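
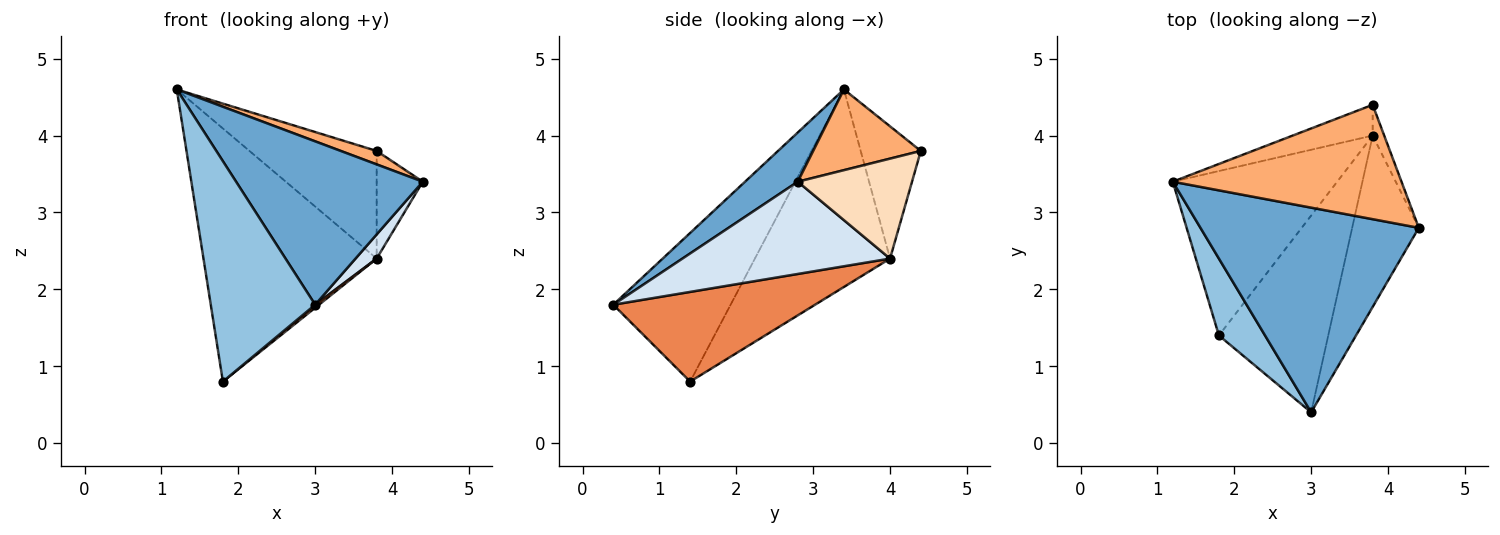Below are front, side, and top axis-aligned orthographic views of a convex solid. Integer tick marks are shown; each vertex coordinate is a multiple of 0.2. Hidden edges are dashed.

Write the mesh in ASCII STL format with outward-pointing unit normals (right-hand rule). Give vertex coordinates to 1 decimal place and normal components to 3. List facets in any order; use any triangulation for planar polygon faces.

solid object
 facet normal 0.173 -0.614 0.770
  outer loop
   vertex 3.0 0.4 1.8
   vertex 4.4 2.8 3.4
   vertex 1.2 3.4 4.6
  endloop
 endfacet
 facet normal -0.728 -0.648 0.226
  outer loop
   vertex 1.8 1.4 0.8
   vertex 3.0 0.4 1.8
   vertex 1.2 3.4 4.6
  endloop
 endfacet
 facet normal -0.548 0.702 -0.456
  outer loop
   vertex 3.8 4.0 2.4
   vertex 1.8 1.4 0.8
   vertex 1.2 3.4 4.6
  endloop
 endfacet
 facet normal 0.808 -0.082 -0.584
  outer loop
   vertex 3.8 4.0 2.4
   vertex 4.4 2.8 3.4
   vertex 3.0 0.4 1.8
  endloop
 endfacet
 facet normal 0.634 -0.012 -0.773
  outer loop
   vertex 3.8 4.0 2.4
   vertex 3.0 0.4 1.8
   vertex 1.8 1.4 0.8
  endloop
 endfacet
 facet normal 0.331 -0.110 0.937
  outer loop
   vertex 3.8 4.4 3.8
   vertex 1.2 3.4 4.6
   vertex 4.4 2.8 3.4
  endloop
 endfacet
 facet normal -0.414 0.875 -0.250
  outer loop
   vertex 3.8 4.4 3.8
   vertex 3.8 4.0 2.4
   vertex 1.2 3.4 4.6
  endloop
 endfacet
 facet normal 0.922 0.372 -0.106
  outer loop
   vertex 3.8 4.4 3.8
   vertex 4.4 2.8 3.4
   vertex 3.8 4.0 2.4
  endloop
 endfacet
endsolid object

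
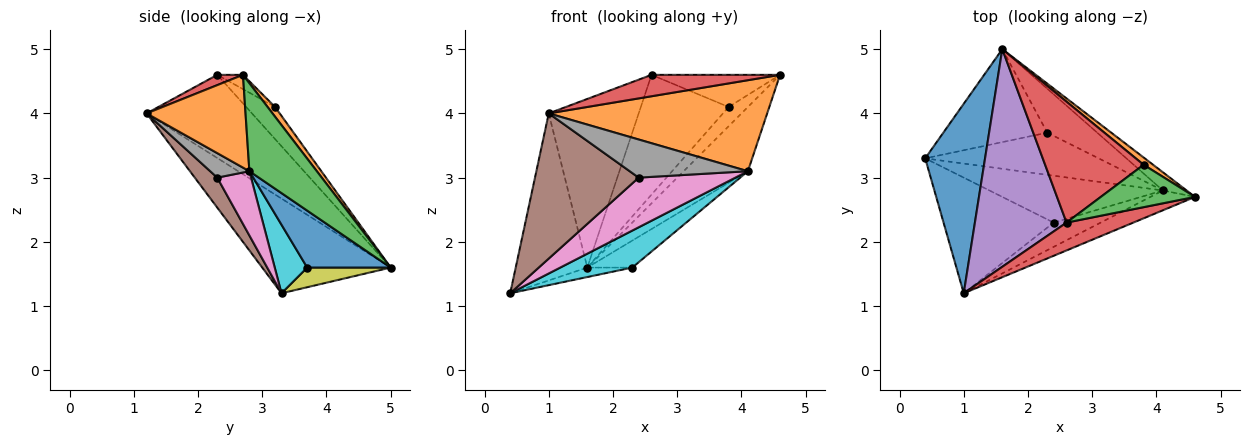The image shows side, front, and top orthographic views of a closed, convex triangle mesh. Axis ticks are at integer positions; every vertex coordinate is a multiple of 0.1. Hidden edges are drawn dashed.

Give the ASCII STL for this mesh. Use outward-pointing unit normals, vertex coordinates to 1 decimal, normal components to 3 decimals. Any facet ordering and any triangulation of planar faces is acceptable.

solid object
 facet normal -0.765 0.426 0.483
  outer loop
   vertex 1.6 5.0 1.6
   vertex 0.4 3.3 1.2
   vertex 1.0 1.2 4.0
  endloop
 endfacet
 facet normal 0.405 -0.894 -0.194
  outer loop
   vertex 4.1 2.8 3.1
   vertex 4.6 2.7 4.6
   vertex 1.0 1.2 4.0
  endloop
 endfacet
 facet normal 0.711 0.677 -0.192
  outer loop
   vertex 4.1 2.8 3.1
   vertex 1.6 5.0 1.6
   vertex 4.6 2.7 4.6
  endloop
 endfacet
 facet normal 0.121 -0.605 0.787
  outer loop
   vertex 2.6 2.3 4.6
   vertex 1.0 1.2 4.0
   vertex 4.6 2.7 4.6
  endloop
 endfacet
 facet normal -0.583 0.498 0.642
  outer loop
   vertex 2.6 2.3 4.6
   vertex 1.6 5.0 1.6
   vertex 1.0 1.2 4.0
  endloop
 endfacet
 facet normal 0.167 -0.771 -0.614
  outer loop
   vertex 2.4 2.3 3.0
   vertex 1.0 1.2 4.0
   vertex 0.4 3.3 1.2
  endloop
 endfacet
 facet normal 0.246 -0.705 -0.665
  outer loop
   vertex 2.4 2.3 3.0
   vertex 0.4 3.3 1.2
   vertex 4.1 2.8 3.1
  endloop
 endfacet
 facet normal 0.269 -0.813 -0.517
  outer loop
   vertex 2.4 2.3 3.0
   vertex 4.1 2.8 3.1
   vertex 1.0 1.2 4.0
  endloop
 endfacet
 facet normal 0.185 0.100 -0.978
  outer loop
   vertex 2.3 3.7 1.6
   vertex 0.4 3.3 1.2
   vertex 1.6 5.0 1.6
  endloop
 endfacet
 facet normal 0.285 -0.632 -0.721
  outer loop
   vertex 2.3 3.7 1.6
   vertex 4.1 2.8 3.1
   vertex 0.4 3.3 1.2
  endloop
 endfacet
 facet normal 0.697 0.375 -0.611
  outer loop
   vertex 2.3 3.7 1.6
   vertex 1.6 5.0 1.6
   vertex 4.1 2.8 3.1
  endloop
 endfacet
 facet normal 0.342 0.879 0.332
  outer loop
   vertex 3.8 3.2 4.1
   vertex 4.6 2.7 4.6
   vertex 1.6 5.0 1.6
  endloop
 endfacet
 facet normal -0.120 0.600 0.791
  outer loop
   vertex 3.8 3.2 4.1
   vertex 2.6 2.3 4.6
   vertex 4.6 2.7 4.6
  endloop
 endfacet
 facet normal -0.226 0.686 0.692
  outer loop
   vertex 3.8 3.2 4.1
   vertex 1.6 5.0 1.6
   vertex 2.6 2.3 4.6
  endloop
 endfacet
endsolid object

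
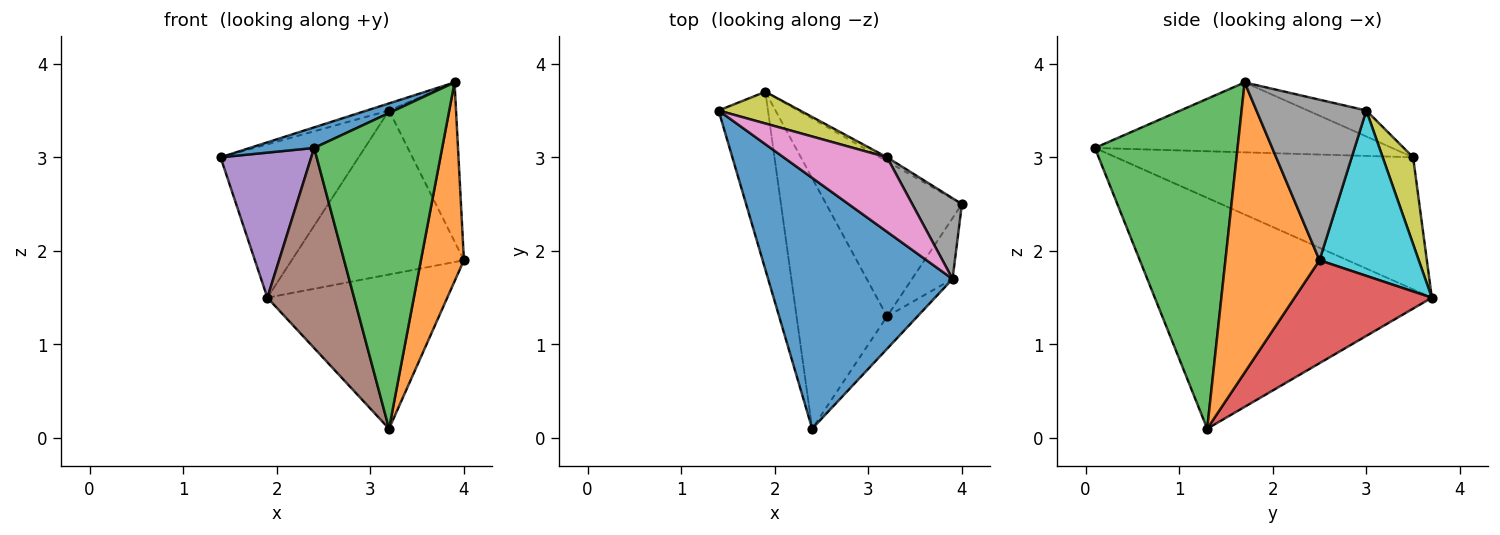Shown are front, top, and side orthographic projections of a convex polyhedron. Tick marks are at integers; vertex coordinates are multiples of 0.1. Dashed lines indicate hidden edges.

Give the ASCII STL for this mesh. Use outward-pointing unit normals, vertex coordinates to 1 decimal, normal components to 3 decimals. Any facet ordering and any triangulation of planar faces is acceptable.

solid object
 facet normal -0.353 -0.077 0.932
  outer loop
   vertex 3.9 1.7 3.8
   vertex 1.4 3.5 3.0
   vertex 2.4 0.1 3.1
  endloop
 endfacet
 facet normal 0.902 -0.412 -0.126
  outer loop
   vertex 3.9 1.7 3.8
   vertex 3.2 1.3 0.1
   vertex 4.0 2.5 1.9
  endloop
 endfacet
 facet normal 0.743 -0.666 -0.068
  outer loop
   vertex 3.9 1.7 3.8
   vertex 2.4 0.1 3.1
   vertex 3.2 1.3 0.1
  endloop
 endfacet
 facet normal 0.474 0.621 -0.625
  outer loop
   vertex 1.9 3.7 1.5
   vertex 4.0 2.5 1.9
   vertex 3.2 1.3 0.1
  endloop
 endfacet
 facet normal -0.901 -0.275 -0.337
  outer loop
   vertex 1.9 3.7 1.5
   vertex 2.4 0.1 3.1
   vertex 1.4 3.5 3.0
  endloop
 endfacet
 facet normal -0.894 -0.280 -0.350
  outer loop
   vertex 1.9 3.7 1.5
   vertex 3.2 1.3 0.1
   vertex 2.4 0.1 3.1
  endloop
 endfacet
 facet normal -0.243 0.092 0.966
  outer loop
   vertex 3.2 3.0 3.5
   vertex 1.4 3.5 3.0
   vertex 3.9 1.7 3.8
  endloop
 endfacet
 facet normal 0.825 0.503 0.255
  outer loop
   vertex 3.2 3.0 3.5
   vertex 3.9 1.7 3.8
   vertex 4.0 2.5 1.9
  endloop
 endfacet
 facet normal 0.211 0.957 0.198
  outer loop
   vertex 3.2 3.0 3.5
   vertex 1.9 3.7 1.5
   vertex 1.4 3.5 3.0
  endloop
 endfacet
 facet normal 0.499 0.866 -0.021
  outer loop
   vertex 3.2 3.0 3.5
   vertex 4.0 2.5 1.9
   vertex 1.9 3.7 1.5
  endloop
 endfacet
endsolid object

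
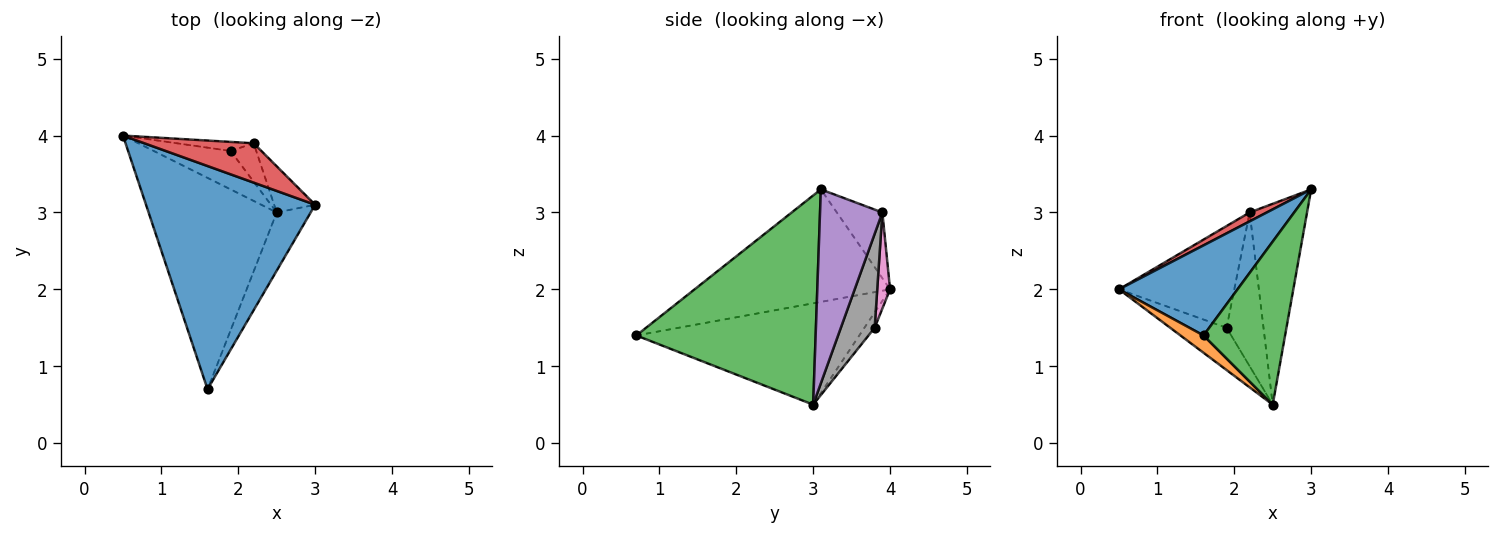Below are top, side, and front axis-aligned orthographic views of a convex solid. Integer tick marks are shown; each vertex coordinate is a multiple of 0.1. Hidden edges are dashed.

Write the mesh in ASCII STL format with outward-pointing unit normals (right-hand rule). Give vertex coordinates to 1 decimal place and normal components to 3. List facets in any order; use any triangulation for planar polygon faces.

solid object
 facet normal -0.525 -0.319 0.789
  outer loop
   vertex 1.6 0.7 1.4
   vertex 3.0 3.1 3.3
   vertex 0.5 4.0 2.0
  endloop
 endfacet
 facet normal -0.619 -0.064 -0.783
  outer loop
   vertex 2.5 3.0 0.5
   vertex 1.6 0.7 1.4
   vertex 0.5 4.0 2.0
  endloop
 endfacet
 facet normal 0.900 -0.410 -0.146
  outer loop
   vertex 2.5 3.0 0.5
   vertex 3.0 3.1 3.3
   vertex 1.6 0.7 1.4
  endloop
 endfacet
 facet normal -0.506 -0.191 0.841
  outer loop
   vertex 2.2 3.9 3.0
   vertex 0.5 4.0 2.0
   vertex 3.0 3.1 3.3
  endloop
 endfacet
 facet normal 0.727 0.669 -0.154
  outer loop
   vertex 2.2 3.9 3.0
   vertex 3.0 3.1 3.3
   vertex 2.5 3.0 0.5
  endloop
 endfacet
 facet normal -0.133 0.733 -0.667
  outer loop
   vertex 1.9 3.8 1.5
   vertex 2.5 3.0 0.5
   vertex 0.5 4.0 2.0
  endloop
 endfacet
 facet normal 0.110 0.990 -0.088
  outer loop
   vertex 1.9 3.8 1.5
   vertex 0.5 4.0 2.0
   vertex 2.2 3.9 3.0
  endloop
 endfacet
 facet normal 0.665 0.725 -0.181
  outer loop
   vertex 1.9 3.8 1.5
   vertex 2.2 3.9 3.0
   vertex 2.5 3.0 0.5
  endloop
 endfacet
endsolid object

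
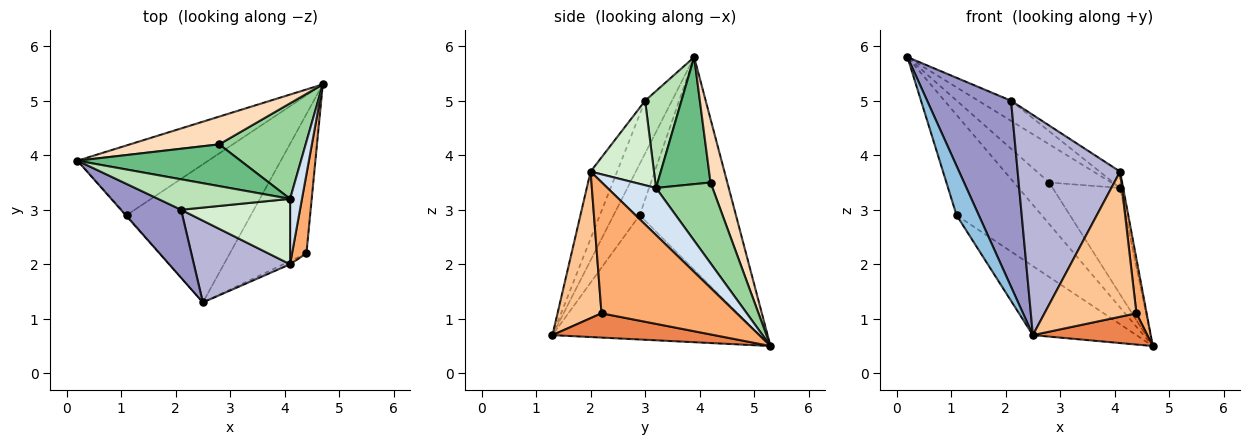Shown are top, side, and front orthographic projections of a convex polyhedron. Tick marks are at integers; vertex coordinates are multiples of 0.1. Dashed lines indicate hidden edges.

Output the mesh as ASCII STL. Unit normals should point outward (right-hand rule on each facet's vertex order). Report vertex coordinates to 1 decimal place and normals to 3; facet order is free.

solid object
 facet normal -0.680 0.602 -0.419
  outer loop
   vertex 1.1 2.9 2.9
   vertex 0.2 3.9 5.8
   vertex 4.7 5.3 0.5
  endloop
 endfacet
 facet normal -0.761 -0.649 -0.012
  outer loop
   vertex 1.1 2.9 2.9
   vertex 2.5 1.3 0.7
   vertex 0.2 3.9 5.8
  endloop
 endfacet
 facet normal -0.667 0.333 -0.667
  outer loop
   vertex 1.1 2.9 2.9
   vertex 4.7 5.3 0.5
   vertex 2.5 1.3 0.7
  endloop
 endfacet
 facet normal 0.968 0.061 0.244
  outer loop
   vertex 4.1 3.2 3.4
   vertex 4.1 2.0 3.7
   vertex 4.7 5.3 0.5
  endloop
 endfacet
 facet normal 0.295 -0.209 -0.932
  outer loop
   vertex 4.4 2.2 1.1
   vertex 2.5 1.3 0.7
   vertex 4.7 5.3 0.5
  endloop
 endfacet
 facet normal 0.991 -0.075 0.109
  outer loop
   vertex 4.4 2.2 1.1
   vertex 4.7 5.3 0.5
   vertex 4.1 2.0 3.7
  endloop
 endfacet
 facet normal 0.431 -0.902 -0.020
  outer loop
   vertex 4.4 2.2 1.1
   vertex 4.1 2.0 3.7
   vertex 2.5 1.3 0.7
  endloop
 endfacet
 facet normal 0.368 0.773 0.516
  outer loop
   vertex 2.8 4.2 3.5
   vertex 4.7 5.3 0.5
   vertex 0.2 3.9 5.8
  endloop
 endfacet
 facet normal 0.499 0.584 0.640
  outer loop
   vertex 2.8 4.2 3.5
   vertex 0.2 3.9 5.8
   vertex 4.1 3.2 3.4
  endloop
 endfacet
 facet normal 0.529 0.631 0.567
  outer loop
   vertex 2.8 4.2 3.5
   vertex 4.1 3.2 3.4
   vertex 4.7 5.3 0.5
  endloop
 endfacet
 facet normal 0.522 0.470 0.712
  outer loop
   vertex 2.1 3.0 5.0
   vertex 4.1 3.2 3.4
   vertex 0.2 3.9 5.8
  endloop
 endfacet
 facet normal 0.601 0.194 0.775
  outer loop
   vertex 2.1 3.0 5.0
   vertex 4.1 2.0 3.7
   vertex 4.1 3.2 3.4
  endloop
 endfacet
 facet normal -0.288 -0.900 0.329
  outer loop
   vertex 2.1 3.0 5.0
   vertex 0.2 3.9 5.8
   vertex 2.5 1.3 0.7
  endloop
 endfacet
 facet normal -0.236 -0.911 0.338
  outer loop
   vertex 2.1 3.0 5.0
   vertex 2.5 1.3 0.7
   vertex 4.1 2.0 3.7
  endloop
 endfacet
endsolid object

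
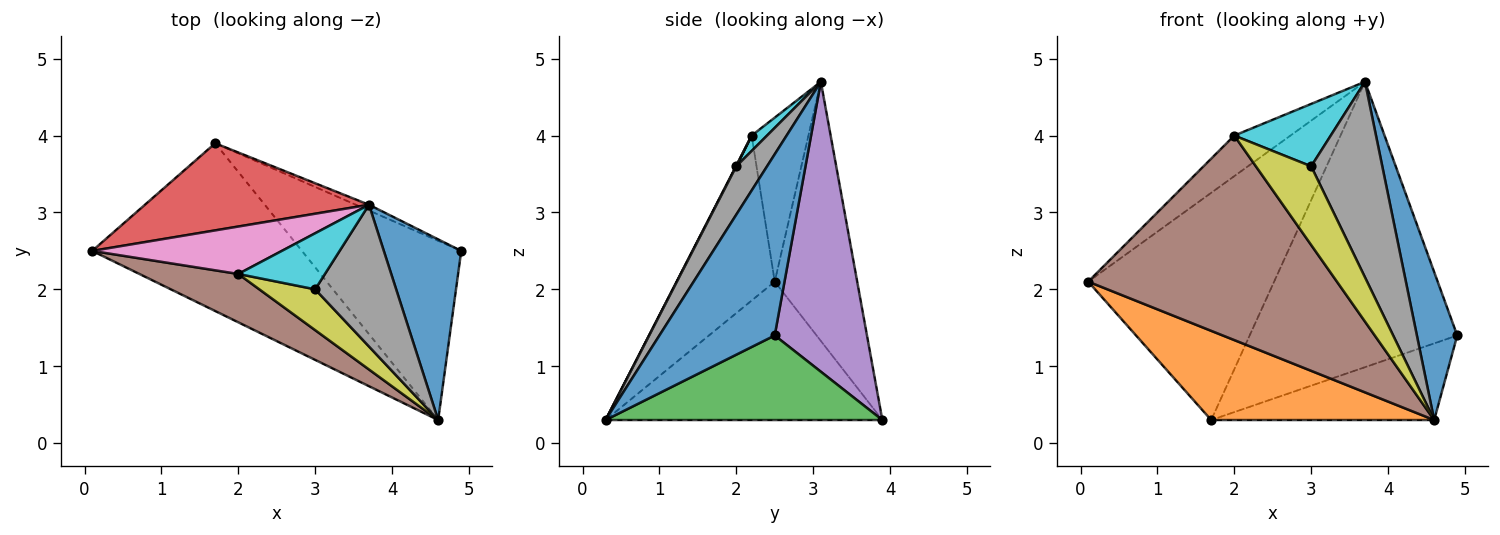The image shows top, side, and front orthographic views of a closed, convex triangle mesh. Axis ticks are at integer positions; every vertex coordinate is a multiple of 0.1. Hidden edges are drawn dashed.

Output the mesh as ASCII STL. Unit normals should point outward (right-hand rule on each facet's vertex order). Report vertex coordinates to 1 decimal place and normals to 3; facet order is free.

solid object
 facet normal 0.875 -0.306 0.374
  outer loop
   vertex 3.7 3.1 4.7
   vertex 4.6 0.3 0.3
   vertex 4.9 2.5 1.4
  endloop
 endfacet
 facet normal -0.503 -0.406 -0.763
  outer loop
   vertex 1.7 3.9 0.3
   vertex 4.6 0.3 0.3
   vertex 0.1 2.5 2.1
  endloop
 endfacet
 facet normal 0.439 0.353 -0.826
  outer loop
   vertex 1.7 3.9 0.3
   vertex 4.9 2.5 1.4
   vertex 4.6 0.3 0.3
  endloop
 endfacet
 facet normal -0.383 0.863 0.331
  outer loop
   vertex 1.7 3.9 0.3
   vertex 0.1 2.5 2.1
   vertex 3.7 3.1 4.7
  endloop
 endfacet
 facet normal 0.406 0.914 -0.018
  outer loop
   vertex 1.7 3.9 0.3
   vertex 3.7 3.1 4.7
   vertex 4.9 2.5 1.4
  endloop
 endfacet
 facet normal -0.358 -0.909 0.215
  outer loop
   vertex 2.0 2.2 4.0
   vertex 0.1 2.5 2.1
   vertex 4.6 0.3 0.3
  endloop
 endfacet
 facet normal -0.549 0.543 0.635
  outer loop
   vertex 2.0 2.2 4.0
   vertex 3.7 3.1 4.7
   vertex 0.1 2.5 2.1
  endloop
 endfacet
 facet normal 0.330 -0.764 0.554
  outer loop
   vertex 3.0 2.0 3.6
   vertex 4.6 0.3 0.3
   vertex 3.7 3.1 4.7
  endloop
 endfacet
 facet normal 0.007 -0.888 0.461
  outer loop
   vertex 3.0 2.0 3.6
   vertex 2.0 2.2 4.0
   vertex 4.6 0.3 0.3
  endloop
 endfacet
 facet normal 0.118 -0.739 0.664
  outer loop
   vertex 3.0 2.0 3.6
   vertex 3.7 3.1 4.7
   vertex 2.0 2.2 4.0
  endloop
 endfacet
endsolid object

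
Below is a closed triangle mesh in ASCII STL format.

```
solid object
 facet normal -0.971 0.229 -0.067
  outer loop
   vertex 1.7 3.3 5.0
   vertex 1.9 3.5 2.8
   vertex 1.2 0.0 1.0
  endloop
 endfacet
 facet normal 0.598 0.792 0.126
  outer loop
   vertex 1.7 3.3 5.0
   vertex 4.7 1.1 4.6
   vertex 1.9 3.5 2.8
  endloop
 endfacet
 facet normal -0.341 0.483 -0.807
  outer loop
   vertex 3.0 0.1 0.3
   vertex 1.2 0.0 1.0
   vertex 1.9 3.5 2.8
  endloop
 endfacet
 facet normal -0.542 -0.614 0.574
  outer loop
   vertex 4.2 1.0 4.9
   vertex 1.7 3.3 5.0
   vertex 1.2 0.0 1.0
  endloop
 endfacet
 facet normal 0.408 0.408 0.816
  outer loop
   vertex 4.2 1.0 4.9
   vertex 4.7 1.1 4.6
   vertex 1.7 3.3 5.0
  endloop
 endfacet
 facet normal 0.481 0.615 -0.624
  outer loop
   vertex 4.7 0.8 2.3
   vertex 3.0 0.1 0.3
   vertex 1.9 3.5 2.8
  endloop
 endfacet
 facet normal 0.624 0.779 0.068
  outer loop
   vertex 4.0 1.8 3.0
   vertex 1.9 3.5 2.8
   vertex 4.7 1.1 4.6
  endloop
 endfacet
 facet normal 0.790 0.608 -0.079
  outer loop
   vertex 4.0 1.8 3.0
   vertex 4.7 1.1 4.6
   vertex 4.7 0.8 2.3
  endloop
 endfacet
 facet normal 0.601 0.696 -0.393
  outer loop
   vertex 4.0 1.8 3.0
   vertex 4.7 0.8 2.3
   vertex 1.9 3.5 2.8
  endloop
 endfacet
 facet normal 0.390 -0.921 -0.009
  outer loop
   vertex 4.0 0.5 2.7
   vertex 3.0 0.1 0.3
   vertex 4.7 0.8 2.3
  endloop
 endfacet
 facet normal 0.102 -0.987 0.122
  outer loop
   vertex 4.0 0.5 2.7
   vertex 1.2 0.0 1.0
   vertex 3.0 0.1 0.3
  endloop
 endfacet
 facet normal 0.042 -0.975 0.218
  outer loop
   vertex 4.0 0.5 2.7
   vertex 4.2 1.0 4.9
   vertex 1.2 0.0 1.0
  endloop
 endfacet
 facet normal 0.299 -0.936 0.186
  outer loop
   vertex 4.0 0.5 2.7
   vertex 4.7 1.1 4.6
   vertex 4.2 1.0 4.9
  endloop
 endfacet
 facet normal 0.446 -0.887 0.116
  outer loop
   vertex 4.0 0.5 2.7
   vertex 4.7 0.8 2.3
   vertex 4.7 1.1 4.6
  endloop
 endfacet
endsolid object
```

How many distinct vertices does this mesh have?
9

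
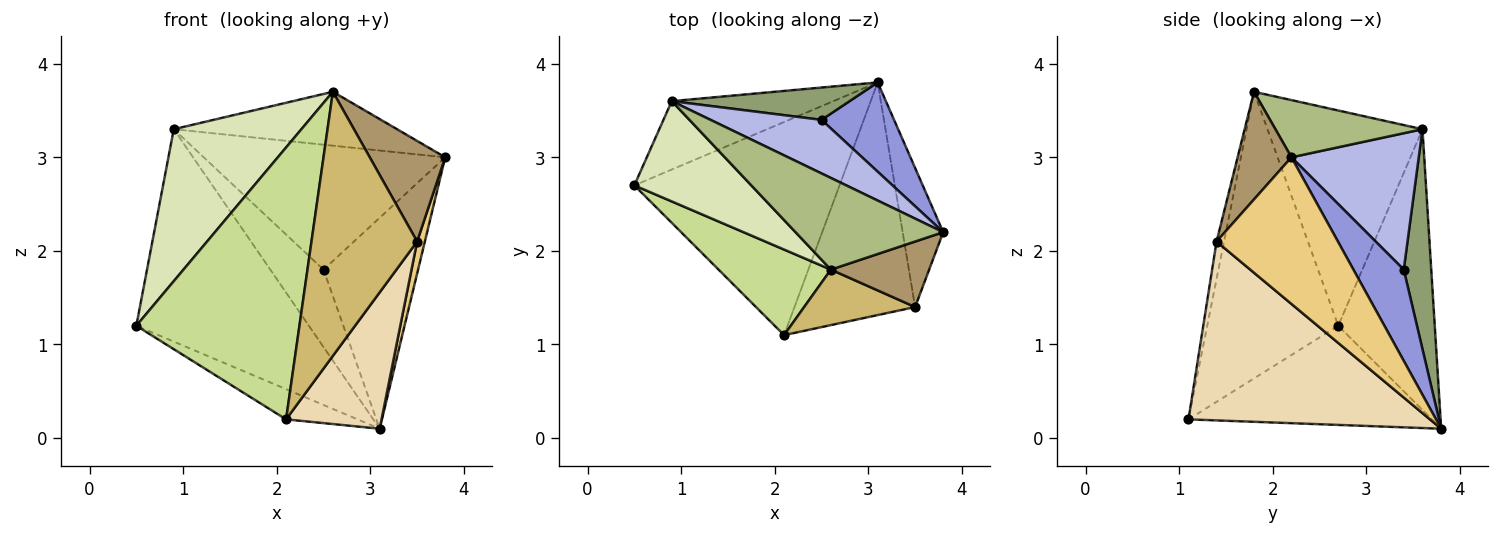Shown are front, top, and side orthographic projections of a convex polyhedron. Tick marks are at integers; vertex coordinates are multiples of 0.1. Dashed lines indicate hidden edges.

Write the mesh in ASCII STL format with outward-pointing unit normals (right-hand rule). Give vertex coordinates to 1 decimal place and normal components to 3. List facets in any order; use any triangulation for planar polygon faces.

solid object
 facet normal -0.431 0.127 -0.893
  outer loop
   vertex 2.1 1.1 0.2
   vertex 0.5 2.7 1.2
   vertex 3.1 3.8 0.1
  endloop
 endfacet
 facet normal -0.470 0.840 -0.271
  outer loop
   vertex 0.9 3.6 3.3
   vertex 3.1 3.8 0.1
   vertex 0.5 2.7 1.2
  endloop
 endfacet
 facet normal 0.440 0.827 0.350
  outer loop
   vertex 2.5 3.4 1.8
   vertex 3.8 2.2 3.0
   vertex 3.1 3.8 0.1
  endloop
 endfacet
 facet normal 0.436 0.827 0.355
  outer loop
   vertex 2.5 3.4 1.8
   vertex 0.9 3.6 3.3
   vertex 3.8 2.2 3.0
  endloop
 endfacet
 facet normal 0.430 0.833 0.348
  outer loop
   vertex 2.5 3.4 1.8
   vertex 3.1 3.8 0.1
   vertex 0.9 3.6 3.3
  endloop
 endfacet
 facet normal 0.317 0.481 0.818
  outer loop
   vertex 2.6 1.8 3.7
   vertex 3.8 2.2 3.0
   vertex 0.9 3.6 3.3
  endloop
 endfacet
 facet normal -0.608 -0.757 0.238
  outer loop
   vertex 2.6 1.8 3.7
   vertex 0.5 2.7 1.2
   vertex 2.1 1.1 0.2
  endloop
 endfacet
 facet normal -0.712 -0.586 0.387
  outer loop
   vertex 2.6 1.8 3.7
   vertex 0.9 3.6 3.3
   vertex 0.5 2.7 1.2
  endloop
 endfacet
 facet normal 0.513 -0.719 0.468
  outer loop
   vertex 3.5 1.4 2.1
   vertex 3.8 2.2 3.0
   vertex 2.6 1.8 3.7
  endloop
 endfacet
 facet normal -0.069 -0.976 0.205
  outer loop
   vertex 3.5 1.4 2.1
   vertex 2.6 1.8 3.7
   vertex 2.1 1.1 0.2
  endloop
 endfacet
 facet normal 0.962 -0.061 -0.266
  outer loop
   vertex 3.5 1.4 2.1
   vertex 3.1 3.8 0.1
   vertex 3.8 2.2 3.0
  endloop
 endfacet
 facet normal 0.788 -0.311 -0.531
  outer loop
   vertex 3.5 1.4 2.1
   vertex 2.1 1.1 0.2
   vertex 3.1 3.8 0.1
  endloop
 endfacet
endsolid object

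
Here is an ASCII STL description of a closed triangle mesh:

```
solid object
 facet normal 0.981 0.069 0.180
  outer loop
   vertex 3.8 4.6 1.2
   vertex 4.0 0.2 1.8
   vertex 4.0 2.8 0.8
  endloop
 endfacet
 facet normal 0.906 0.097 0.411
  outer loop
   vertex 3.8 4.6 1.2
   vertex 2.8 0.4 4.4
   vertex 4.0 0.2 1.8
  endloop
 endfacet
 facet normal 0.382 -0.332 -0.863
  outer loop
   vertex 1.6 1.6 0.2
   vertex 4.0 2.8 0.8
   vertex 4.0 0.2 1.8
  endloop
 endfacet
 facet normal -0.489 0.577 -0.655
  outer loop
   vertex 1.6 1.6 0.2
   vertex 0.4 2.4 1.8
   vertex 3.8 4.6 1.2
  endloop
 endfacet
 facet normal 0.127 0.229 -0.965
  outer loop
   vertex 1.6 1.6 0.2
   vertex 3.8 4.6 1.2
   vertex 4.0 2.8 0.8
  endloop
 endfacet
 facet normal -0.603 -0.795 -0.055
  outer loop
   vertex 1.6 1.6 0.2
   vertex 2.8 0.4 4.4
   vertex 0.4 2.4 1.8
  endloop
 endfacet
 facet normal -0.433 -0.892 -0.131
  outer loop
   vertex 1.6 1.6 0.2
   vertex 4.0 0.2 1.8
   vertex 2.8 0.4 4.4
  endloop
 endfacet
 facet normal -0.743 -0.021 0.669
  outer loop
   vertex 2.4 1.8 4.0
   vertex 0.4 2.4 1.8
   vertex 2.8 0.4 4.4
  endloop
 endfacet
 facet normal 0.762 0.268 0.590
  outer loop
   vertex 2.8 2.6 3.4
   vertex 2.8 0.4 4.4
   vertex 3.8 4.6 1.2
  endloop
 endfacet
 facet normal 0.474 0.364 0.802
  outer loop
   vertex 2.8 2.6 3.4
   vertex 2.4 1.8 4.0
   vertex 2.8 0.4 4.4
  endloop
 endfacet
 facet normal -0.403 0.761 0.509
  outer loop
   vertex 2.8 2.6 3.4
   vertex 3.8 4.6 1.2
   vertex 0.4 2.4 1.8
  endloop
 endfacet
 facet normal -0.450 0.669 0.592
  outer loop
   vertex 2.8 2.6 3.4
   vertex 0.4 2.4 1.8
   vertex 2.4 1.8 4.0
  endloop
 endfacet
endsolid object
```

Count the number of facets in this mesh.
12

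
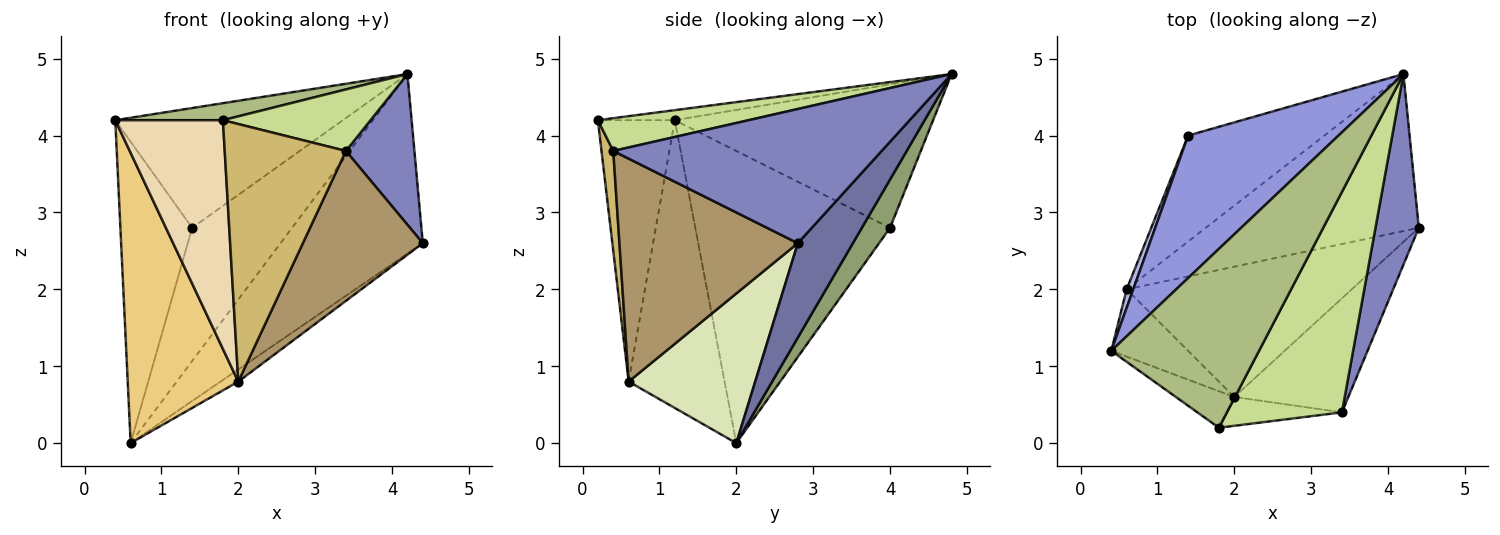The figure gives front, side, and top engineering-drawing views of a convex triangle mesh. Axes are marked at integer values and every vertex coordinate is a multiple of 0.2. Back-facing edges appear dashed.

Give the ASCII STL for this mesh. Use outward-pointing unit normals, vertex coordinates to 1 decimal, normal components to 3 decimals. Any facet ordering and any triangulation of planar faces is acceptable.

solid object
 facet normal 0.280 0.723 -0.632
  outer loop
   vertex 0.6 2.0 0.0
   vertex 4.2 4.8 4.8
   vertex 4.4 2.8 2.6
  endloop
 endfacet
 facet normal 0.925 -0.236 0.299
  outer loop
   vertex 3.4 0.4 3.8
   vertex 4.4 2.8 2.6
   vertex 4.2 4.8 4.8
  endloop
 endfacet
 facet normal -0.590 0.520 0.618
  outer loop
   vertex 1.4 4.0 2.8
   vertex 0.4 1.2 4.2
   vertex 4.2 4.8 4.8
  endloop
 endfacet
 facet normal -0.938 0.346 0.021
  outer loop
   vertex 1.4 4.0 2.8
   vertex 0.6 2.0 0.0
   vertex 0.4 1.2 4.2
  endloop
 endfacet
 facet normal 0.216 0.764 -0.608
  outer loop
   vertex 1.4 4.0 2.8
   vertex 4.2 4.8 4.8
   vertex 0.6 2.0 0.0
  endloop
 endfacet
 facet normal -0.067 -0.094 0.993
  outer loop
   vertex 1.8 0.2 4.2
   vertex 4.2 4.8 4.8
   vertex 0.4 1.2 4.2
  endloop
 endfacet
 facet normal 0.265 -0.259 0.929
  outer loop
   vertex 1.8 0.2 4.2
   vertex 3.4 0.4 3.8
   vertex 4.2 4.8 4.8
  endloop
 endfacet
 facet normal 0.552 0.077 -0.830
  outer loop
   vertex 2.0 0.6 0.8
   vertex 0.6 2.0 0.0
   vertex 4.4 2.8 2.6
  endloop
 endfacet
 facet normal 0.764 -0.514 -0.391
  outer loop
   vertex 2.0 0.6 0.8
   vertex 4.4 2.8 2.6
   vertex 3.4 0.4 3.8
  endloop
 endfacet
 facet normal 0.096 -0.989 -0.111
  outer loop
   vertex 2.0 0.6 0.8
   vertex 3.4 0.4 3.8
   vertex 1.8 0.2 4.2
  endloop
 endfacet
 facet normal -0.645 -0.744 -0.172
  outer loop
   vertex 2.0 0.6 0.8
   vertex 0.4 1.2 4.2
   vertex 0.6 2.0 0.0
  endloop
 endfacet
 facet normal -0.576 -0.807 -0.129
  outer loop
   vertex 2.0 0.6 0.8
   vertex 1.8 0.2 4.2
   vertex 0.4 1.2 4.2
  endloop
 endfacet
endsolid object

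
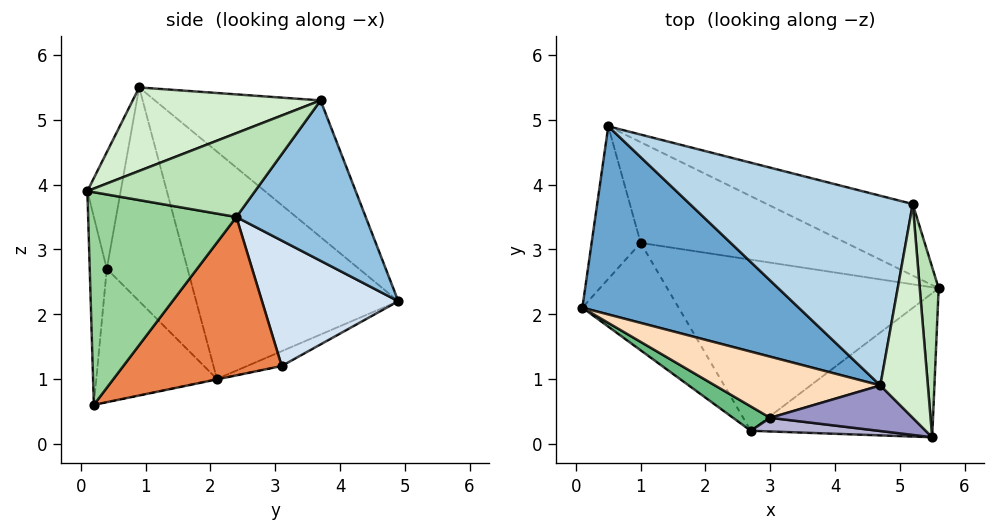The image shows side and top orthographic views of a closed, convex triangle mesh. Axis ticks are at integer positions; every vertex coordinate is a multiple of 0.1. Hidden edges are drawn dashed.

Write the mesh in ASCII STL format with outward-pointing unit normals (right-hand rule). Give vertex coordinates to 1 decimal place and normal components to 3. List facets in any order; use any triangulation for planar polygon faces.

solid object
 facet normal -0.711 -0.189 0.677
  outer loop
   vertex 4.7 0.9 5.5
   vertex 0.5 4.9 2.2
   vertex 0.1 2.1 1.0
  endloop
 endfacet
 facet normal 0.483 0.757 -0.439
  outer loop
   vertex 5.2 3.7 5.3
   vertex 5.6 2.4 3.5
   vertex 0.5 4.9 2.2
  endloop
 endfacet
 facet normal -0.517 0.152 0.842
  outer loop
   vertex 5.2 3.7 5.3
   vertex 0.5 4.9 2.2
   vertex 4.7 0.9 5.5
  endloop
 endfacet
 facet normal 0.443 0.526 -0.726
  outer loop
   vertex 1.0 3.1 1.2
   vertex 0.5 4.9 2.2
   vertex 5.6 2.4 3.5
  endloop
 endfacet
 facet normal 0.455 0.428 -0.780
  outer loop
   vertex 1.0 3.1 1.2
   vertex 5.6 2.4 3.5
   vertex 2.7 0.2 0.6
  endloop
 endfacet
 facet normal -0.263 0.412 -0.872
  outer loop
   vertex 1.0 3.1 1.2
   vertex 0.1 2.1 1.0
   vertex 0.5 4.9 2.2
  endloop
 endfacet
 facet normal -0.005 0.200 -0.980
  outer loop
   vertex 1.0 3.1 1.2
   vertex 2.7 0.2 0.6
   vertex 0.1 2.1 1.0
  endloop
 endfacet
 facet normal -0.637 -0.593 0.492
  outer loop
   vertex 3.0 0.4 2.7
   vertex 4.7 0.9 5.5
   vertex 0.1 2.1 1.0
  endloop
 endfacet
 facet normal -0.567 -0.809 0.158
  outer loop
   vertex 3.0 0.4 2.7
   vertex 0.1 2.1 1.0
   vertex 2.7 0.2 0.6
  endloop
 endfacet
 facet normal 0.752 -0.144 -0.643
  outer loop
   vertex 5.5 0.1 3.9
   vertex 2.7 0.2 0.6
   vertex 5.6 2.4 3.5
  endloop
 endfacet
 facet normal 0.976 -0.004 0.220
  outer loop
   vertex 5.5 0.1 3.9
   vertex 5.6 2.4 3.5
   vertex 5.2 3.7 5.3
  endloop
 endfacet
 facet normal 0.863 -0.119 0.491
  outer loop
   vertex 5.5 0.1 3.9
   vertex 5.2 3.7 5.3
   vertex 4.7 0.9 5.5
  endloop
 endfacet
 facet normal -0.264 -0.909 0.323
  outer loop
   vertex 5.5 0.1 3.9
   vertex 4.7 0.9 5.5
   vertex 3.0 0.4 2.7
  endloop
 endfacet
 facet normal -0.174 -0.978 0.118
  outer loop
   vertex 5.5 0.1 3.9
   vertex 3.0 0.4 2.7
   vertex 2.7 0.2 0.6
  endloop
 endfacet
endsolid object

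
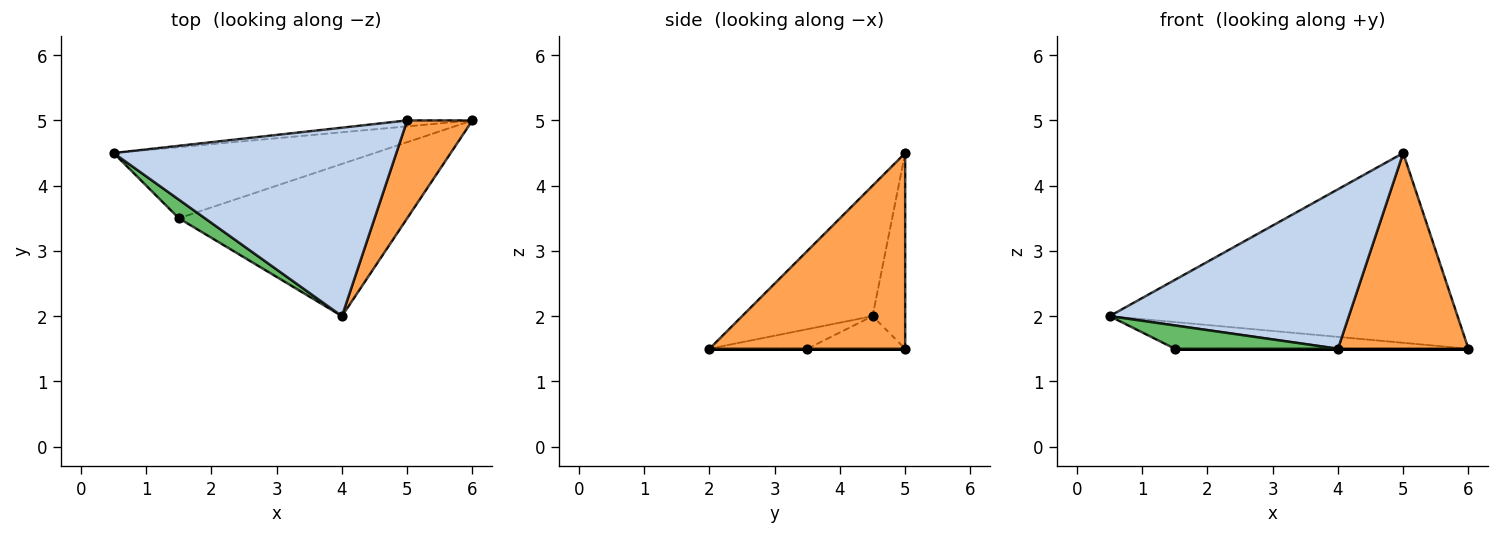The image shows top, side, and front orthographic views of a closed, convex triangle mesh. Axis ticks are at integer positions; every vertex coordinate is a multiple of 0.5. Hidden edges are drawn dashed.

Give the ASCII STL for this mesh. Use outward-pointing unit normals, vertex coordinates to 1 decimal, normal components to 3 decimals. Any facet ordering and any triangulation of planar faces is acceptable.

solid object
 facet normal -0.093 0.995 -0.031
  outer loop
   vertex 5.0 5.0 4.5
   vertex 6.0 5.0 1.5
   vertex 0.5 4.5 2.0
  endloop
 endfacet
 facet normal -0.332 -0.609 0.720
  outer loop
   vertex 5.0 5.0 4.5
   vertex 0.5 4.5 2.0
   vertex 4.0 2.0 1.5
  endloop
 endfacet
 facet normal 0.802 -0.535 0.267
  outer loop
   vertex 5.0 5.0 4.5
   vertex 4.0 2.0 1.5
   vertex 6.0 5.0 1.5
  endloop
 endfacet
 facet normal -0.116 0.349 -0.930
  outer loop
   vertex 1.5 3.5 1.5
   vertex 0.5 4.5 2.0
   vertex 6.0 5.0 1.5
  endloop
 endfacet
 facet normal -0.424 -0.707 0.566
  outer loop
   vertex 1.5 3.5 1.5
   vertex 4.0 2.0 1.5
   vertex 0.5 4.5 2.0
  endloop
 endfacet
 facet normal 0.000 0.000 -1.000
  outer loop
   vertex 1.5 3.5 1.5
   vertex 6.0 5.0 1.5
   vertex 4.0 2.0 1.5
  endloop
 endfacet
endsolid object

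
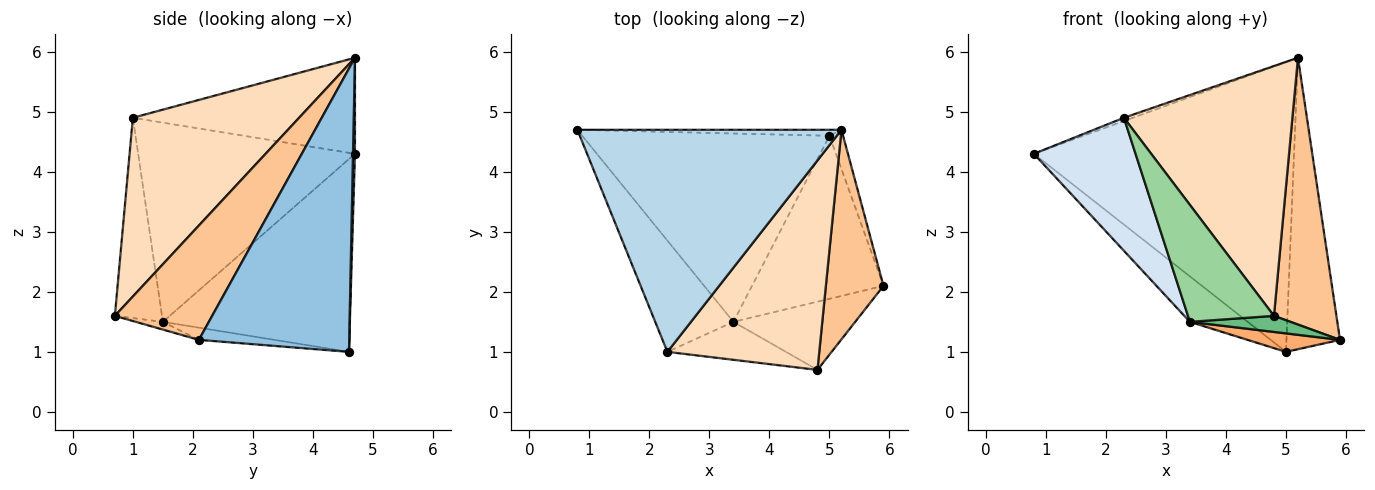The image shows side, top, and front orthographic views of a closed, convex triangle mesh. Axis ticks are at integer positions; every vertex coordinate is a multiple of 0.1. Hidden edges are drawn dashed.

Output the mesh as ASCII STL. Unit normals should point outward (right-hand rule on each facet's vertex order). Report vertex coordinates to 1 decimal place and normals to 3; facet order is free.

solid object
 facet normal 0.008 1.000 -0.021
  outer loop
   vertex 5.0 4.6 1.0
   vertex 0.8 4.7 4.3
   vertex 5.2 4.7 5.9
  endloop
 endfacet
 facet normal 0.941 0.335 -0.045
  outer loop
   vertex 5.0 4.6 1.0
   vertex 5.2 4.7 5.9
   vertex 5.9 2.1 1.2
  endloop
 endfacet
 facet normal -0.342 0.014 0.940
  outer loop
   vertex 2.3 1.0 4.9
   vertex 5.2 4.7 5.9
   vertex 0.8 4.7 4.3
  endloop
 endfacet
 facet normal -0.853 -0.400 -0.335
  outer loop
   vertex 3.4 1.5 1.5
   vertex 2.3 1.0 4.9
   vertex 0.8 4.7 4.3
  endloop
 endfacet
 facet normal -0.604 0.187 -0.775
  outer loop
   vertex 3.4 1.5 1.5
   vertex 0.8 4.7 4.3
   vertex 5.0 4.6 1.0
  endloop
 endfacet
 facet normal -0.092 -0.112 -0.989
  outer loop
   vertex 3.4 1.5 1.5
   vertex 5.0 4.6 1.0
   vertex 5.9 2.1 1.2
  endloop
 endfacet
 facet normal 0.775 -0.497 0.390
  outer loop
   vertex 4.8 0.7 1.6
   vertex 5.9 2.1 1.2
   vertex 5.2 4.7 5.9
  endloop
 endfacet
 facet normal 0.603 -0.611 0.512
  outer loop
   vertex 4.8 0.7 1.6
   vertex 5.2 4.7 5.9
   vertex 2.3 1.0 4.9
  endloop
 endfacet
 facet normal -0.062 -0.229 -0.971
  outer loop
   vertex 4.8 0.7 1.6
   vertex 3.4 1.5 1.5
   vertex 5.9 2.1 1.2
  endloop
 endfacet
 facet normal -0.462 -0.843 -0.274
  outer loop
   vertex 4.8 0.7 1.6
   vertex 2.3 1.0 4.9
   vertex 3.4 1.5 1.5
  endloop
 endfacet
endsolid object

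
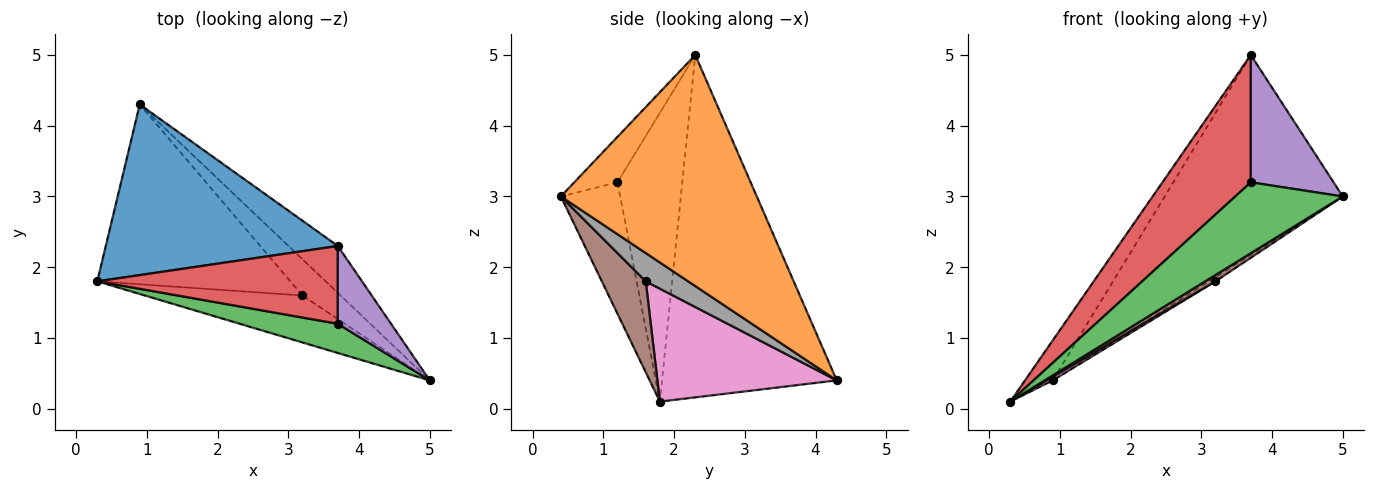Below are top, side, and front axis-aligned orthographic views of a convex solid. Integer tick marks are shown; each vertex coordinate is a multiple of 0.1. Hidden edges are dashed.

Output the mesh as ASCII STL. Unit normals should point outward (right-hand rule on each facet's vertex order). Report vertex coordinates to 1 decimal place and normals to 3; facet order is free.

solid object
 facet normal -0.821 0.130 0.556
  outer loop
   vertex 3.7 2.3 5.0
   vertex 0.9 4.3 0.4
   vertex 0.3 1.8 0.1
  endloop
 endfacet
 facet normal 0.731 0.664 -0.156
  outer loop
   vertex 3.7 2.3 5.0
   vertex 5.0 0.4 3.0
   vertex 0.9 4.3 0.4
  endloop
 endfacet
 facet normal -0.455 -0.824 0.339
  outer loop
   vertex 3.7 1.2 3.2
   vertex 0.3 1.8 0.1
   vertex 5.0 0.4 3.0
  endloop
 endfacet
 facet normal -0.531 -0.723 0.442
  outer loop
   vertex 3.7 1.2 3.2
   vertex 3.7 2.3 5.0
   vertex 0.3 1.8 0.1
  endloop
 endfacet
 facet normal -0.406 -0.780 0.476
  outer loop
   vertex 3.7 1.2 3.2
   vertex 5.0 0.4 3.0
   vertex 3.7 2.3 5.0
  endloop
 endfacet
 facet normal 0.496 -0.116 -0.860
  outer loop
   vertex 3.2 1.6 1.8
   vertex 5.0 0.4 3.0
   vertex 0.3 1.8 0.1
  endloop
 endfacet
 facet normal 0.505 -0.018 -0.863
  outer loop
   vertex 3.2 1.6 1.8
   vertex 0.3 1.8 0.1
   vertex 0.9 4.3 0.4
  endloop
 endfacet
 facet normal 0.594 0.091 -0.799
  outer loop
   vertex 3.2 1.6 1.8
   vertex 0.9 4.3 0.4
   vertex 5.0 0.4 3.0
  endloop
 endfacet
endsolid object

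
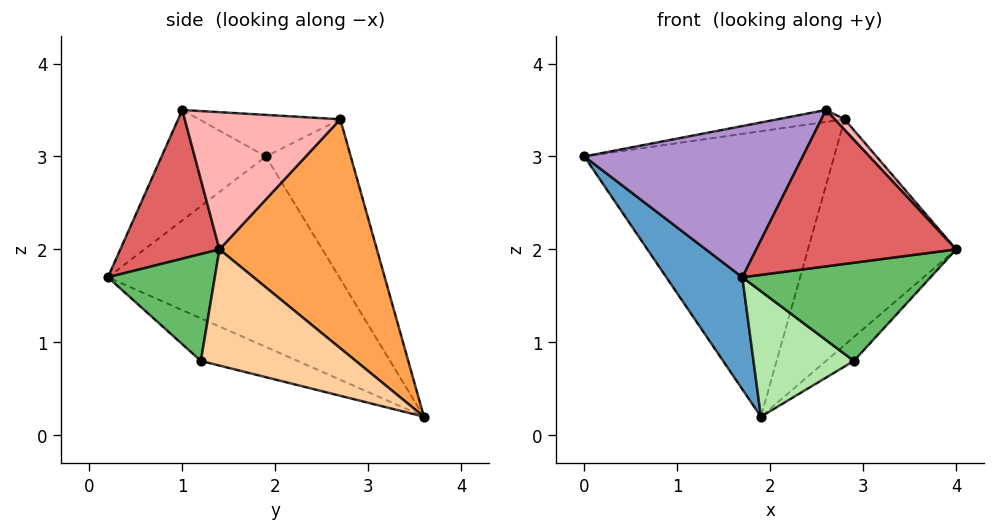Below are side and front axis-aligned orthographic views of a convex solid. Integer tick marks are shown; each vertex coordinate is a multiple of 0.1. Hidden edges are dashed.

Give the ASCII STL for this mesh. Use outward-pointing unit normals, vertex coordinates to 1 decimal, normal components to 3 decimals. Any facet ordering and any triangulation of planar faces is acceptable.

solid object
 facet normal -0.730 -0.240 -0.641
  outer loop
   vertex 1.7 0.2 1.7
   vertex 0.0 1.9 3.0
   vertex 1.9 3.6 0.2
  endloop
 endfacet
 facet normal -0.303 0.892 0.336
  outer loop
   vertex 2.8 2.7 3.4
   vertex 1.9 3.6 0.2
   vertex 0.0 1.9 3.0
  endloop
 endfacet
 facet normal 0.728 0.685 -0.012
  outer loop
   vertex 2.8 2.7 3.4
   vertex 4.0 1.4 2.0
   vertex 1.9 3.6 0.2
  endloop
 endfacet
 facet normal 0.720 0.130 -0.682
  outer loop
   vertex 2.9 1.2 0.8
   vertex 1.9 3.6 0.2
   vertex 4.0 1.4 2.0
  endloop
 endfacet
 facet normal 0.472 -0.831 -0.294
  outer loop
   vertex 2.9 1.2 0.8
   vertex 4.0 1.4 2.0
   vertex 1.7 0.2 1.7
  endloop
 endfacet
 facet normal -0.348 -0.361 -0.865
  outer loop
   vertex 2.9 1.2 0.8
   vertex 1.7 0.2 1.7
   vertex 1.9 3.6 0.2
  endloop
 endfacet
 facet normal 0.438 -0.882 0.173
  outer loop
   vertex 2.6 1.0 3.5
   vertex 1.7 0.2 1.7
   vertex 4.0 1.4 2.0
  endloop
 endfacet
 facet normal 0.736 -0.047 0.675
  outer loop
   vertex 2.6 1.0 3.5
   vertex 4.0 1.4 2.0
   vertex 2.8 2.7 3.4
  endloop
 endfacet
 facet normal -0.367 -0.768 0.525
  outer loop
   vertex 2.6 1.0 3.5
   vertex 0.0 1.9 3.0
   vertex 1.7 0.2 1.7
  endloop
 endfacet
 facet normal -0.163 0.077 0.984
  outer loop
   vertex 2.6 1.0 3.5
   vertex 2.8 2.7 3.4
   vertex 0.0 1.9 3.0
  endloop
 endfacet
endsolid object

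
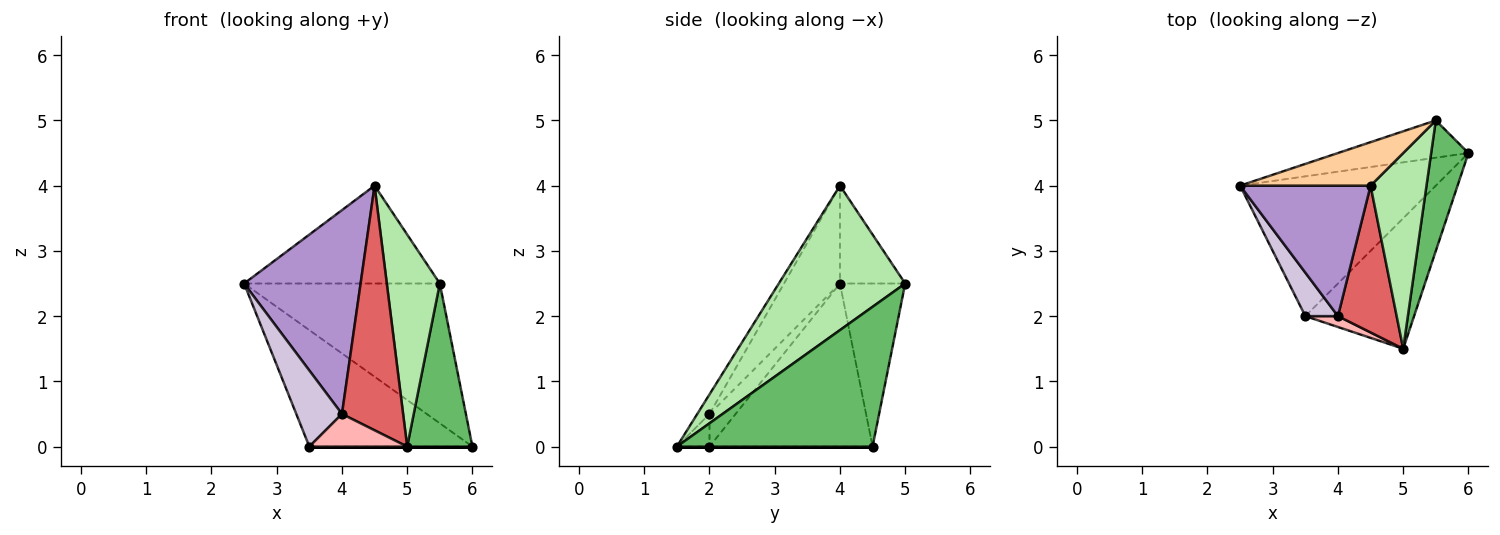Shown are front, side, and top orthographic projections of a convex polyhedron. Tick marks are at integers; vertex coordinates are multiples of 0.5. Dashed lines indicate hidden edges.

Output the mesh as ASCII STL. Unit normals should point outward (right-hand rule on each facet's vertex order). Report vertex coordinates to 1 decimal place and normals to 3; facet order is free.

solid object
 facet normal -0.539 0.539 -0.647
  outer loop
   vertex 3.5 2.0 0.0
   vertex 2.5 4.0 2.5
   vertex 6.0 4.5 0.0
  endloop
 endfacet
 facet normal 0.000 0.000 -1.000
  outer loop
   vertex 3.5 2.0 0.0
   vertex 6.0 4.5 0.0
   vertex 5.0 1.5 0.0
  endloop
 endfacet
 facet normal -0.307 0.920 -0.245
  outer loop
   vertex 5.5 5.0 2.5
   vertex 6.0 4.5 0.0
   vertex 2.5 4.0 2.5
  endloop
 endfacet
 facet normal -0.291 0.874 0.389
  outer loop
   vertex 5.5 5.0 2.5
   vertex 2.5 4.0 2.5
   vertex 4.5 4.0 4.0
  endloop
 endfacet
 facet normal 0.920 -0.307 0.245
  outer loop
   vertex 5.5 5.0 2.5
   vertex 5.0 1.5 0.0
   vertex 6.0 4.5 0.0
  endloop
 endfacet
 facet normal 0.869 -0.364 0.336
  outer loop
   vertex 5.5 5.0 2.5
   vertex 4.5 4.0 4.0
   vertex 5.0 1.5 0.0
  endloop
 endfacet
 facet normal -0.169 -0.845 0.507
  outer loop
   vertex 4.0 2.0 0.5
   vertex 5.0 1.5 0.0
   vertex 4.5 4.0 4.0
  endloop
 endfacet
 facet normal -0.302 -0.905 0.302
  outer loop
   vertex 4.0 2.0 0.5
   vertex 3.5 2.0 0.0
   vertex 5.0 1.5 0.0
  endloop
 endfacet
 facet normal -0.375 -0.781 0.500
  outer loop
   vertex 4.0 2.0 0.5
   vertex 4.5 4.0 4.0
   vertex 2.5 4.0 2.5
  endloop
 endfacet
 facet normal -0.444 -0.778 0.444
  outer loop
   vertex 4.0 2.0 0.5
   vertex 2.5 4.0 2.5
   vertex 3.5 2.0 0.0
  endloop
 endfacet
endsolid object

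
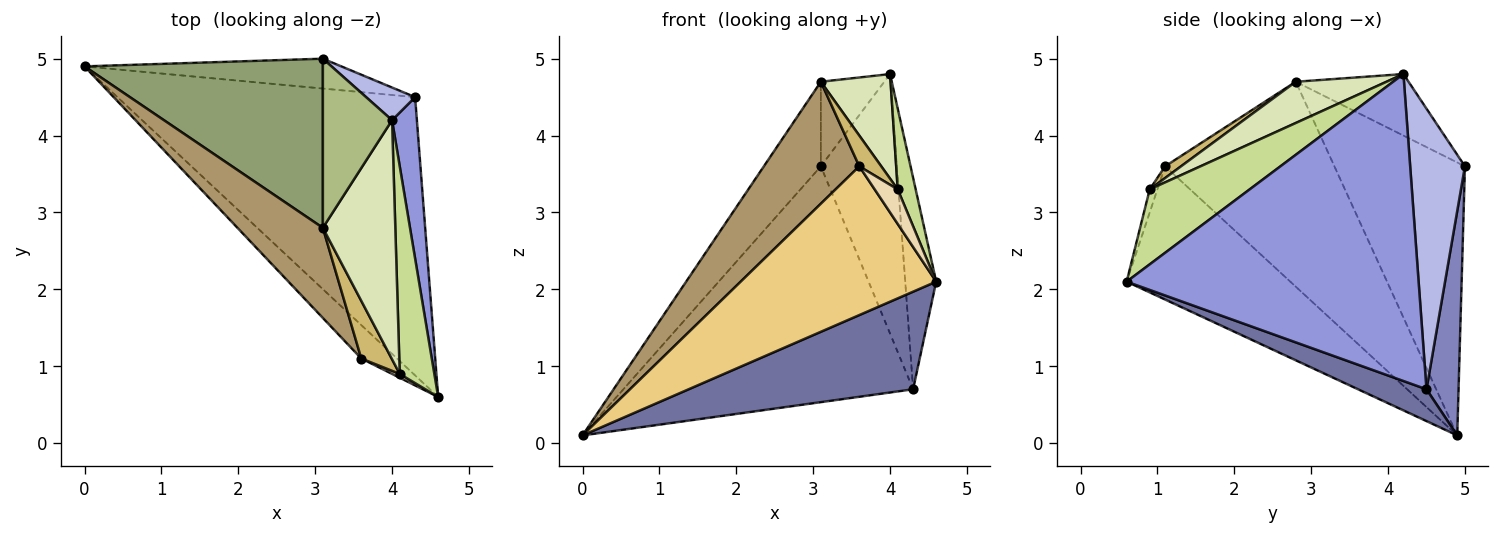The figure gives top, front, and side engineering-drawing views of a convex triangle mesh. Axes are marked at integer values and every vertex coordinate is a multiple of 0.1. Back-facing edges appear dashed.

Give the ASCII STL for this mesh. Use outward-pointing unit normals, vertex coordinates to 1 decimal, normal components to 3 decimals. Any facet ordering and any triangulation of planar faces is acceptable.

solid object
 facet normal 0.100 -0.329 -0.939
  outer loop
   vertex 4.3 4.5 0.7
   vertex 4.6 0.6 2.1
   vertex 0.0 4.9 0.1
  endloop
 endfacet
 facet normal 0.109 0.986 -0.125
  outer loop
   vertex 4.3 4.5 0.7
   vertex 0.0 4.9 0.1
   vertex 3.1 5.0 3.6
  endloop
 endfacet
 facet normal 0.991 0.105 0.080
  outer loop
   vertex 4.3 4.5 0.7
   vertex 4.0 4.2 4.8
   vertex 4.6 0.6 2.1
  endloop
 endfacet
 facet normal 0.582 0.807 0.102
  outer loop
   vertex 4.3 4.5 0.7
   vertex 3.1 5.0 3.6
   vertex 4.0 4.2 4.8
  endloop
 endfacet
 facet normal -0.716 0.312 0.625
  outer loop
   vertex 3.1 2.8 4.7
   vertex 3.1 5.0 3.6
   vertex 0.0 4.9 0.1
  endloop
 endfacet
 facet normal -0.622 0.350 0.700
  outer loop
   vertex 3.1 2.8 4.7
   vertex 4.0 4.2 4.8
   vertex 3.1 5.0 3.6
  endloop
 endfacet
 facet normal 0.896 -0.161 0.414
  outer loop
   vertex 4.1 0.9 3.3
   vertex 4.6 0.6 2.1
   vertex 4.0 4.2 4.8
  endloop
 endfacet
 facet normal 0.462 -0.355 0.812
  outer loop
   vertex 4.1 0.9 3.3
   vertex 4.0 4.2 4.8
   vertex 3.1 2.8 4.7
  endloop
 endfacet
 facet normal -0.819 -0.462 0.341
  outer loop
   vertex 3.6 1.1 3.6
   vertex 3.1 2.8 4.7
   vertex 0.0 4.9 0.1
  endloop
 endfacet
 facet normal 0.323 -0.445 0.835
  outer loop
   vertex 3.6 1.1 3.6
   vertex 4.1 0.9 3.3
   vertex 3.1 2.8 4.7
  endloop
 endfacet
 facet normal -0.633 -0.756 -0.170
  outer loop
   vertex 3.6 1.1 3.6
   vertex 0.0 4.9 0.1
   vertex 4.6 0.6 2.1
  endloop
 endfacet
 facet normal -0.314 -0.943 0.105
  outer loop
   vertex 3.6 1.1 3.6
   vertex 4.6 0.6 2.1
   vertex 4.1 0.9 3.3
  endloop
 endfacet
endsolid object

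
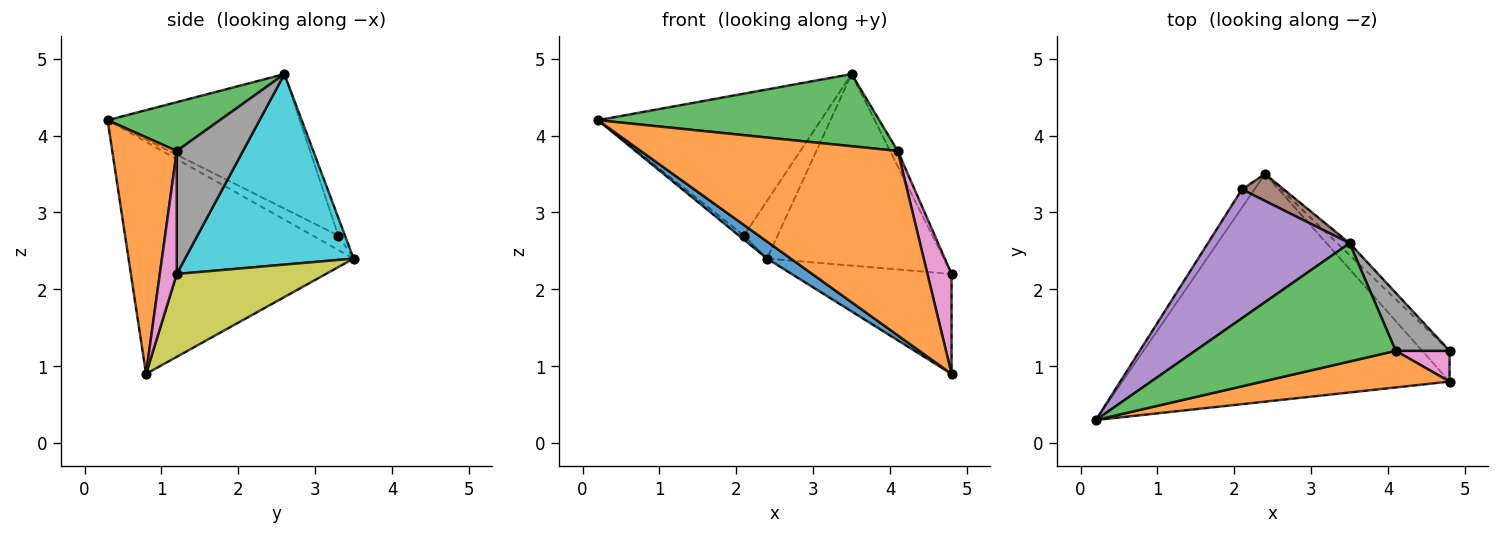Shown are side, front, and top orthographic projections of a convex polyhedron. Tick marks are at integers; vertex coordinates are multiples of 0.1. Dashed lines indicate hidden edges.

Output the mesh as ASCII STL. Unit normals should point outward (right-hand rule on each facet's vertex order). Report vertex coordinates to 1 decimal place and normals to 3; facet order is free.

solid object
 facet normal -0.577 -0.061 -0.814
  outer loop
   vertex 2.4 3.5 2.4
   vertex 4.8 0.8 0.9
   vertex 0.2 0.3 4.2
  endloop
 endfacet
 facet normal 0.239 -0.952 0.189
  outer loop
   vertex 4.1 1.2 3.8
   vertex 0.2 0.3 4.2
   vertex 4.8 0.8 0.9
  endloop
 endfacet
 facet normal 0.203 -0.510 0.836
  outer loop
   vertex 4.1 1.2 3.8
   vertex 3.5 2.6 4.8
   vertex 0.2 0.3 4.2
  endloop
 endfacet
 facet normal -0.747 0.149 -0.648
  outer loop
   vertex 2.1 3.3 2.7
   vertex 2.4 3.5 2.4
   vertex 0.2 0.3 4.2
  endloop
 endfacet
 facet normal -0.538 0.624 0.567
  outer loop
   vertex 2.1 3.3 2.7
   vertex 0.2 0.3 4.2
   vertex 3.5 2.6 4.8
  endloop
 endfacet
 facet normal -0.178 0.892 0.416
  outer loop
   vertex 2.1 3.3 2.7
   vertex 3.5 2.6 4.8
   vertex 2.4 3.5 2.4
  endloop
 endfacet
 facet normal 0.558 -0.793 0.244
  outer loop
   vertex 4.8 1.2 2.2
   vertex 4.1 1.2 3.8
   vertex 4.8 0.8 0.9
  endloop
 endfacet
 facet normal 0.911 0.106 0.399
  outer loop
   vertex 4.8 1.2 2.2
   vertex 3.5 2.6 4.8
   vertex 4.1 1.2 3.8
  endloop
 endfacet
 facet normal 0.665 0.713 -0.220
  outer loop
   vertex 4.8 1.2 2.2
   vertex 4.8 0.8 0.9
   vertex 2.4 3.5 2.4
  endloop
 endfacet
 facet normal 0.689 0.723 -0.045
  outer loop
   vertex 4.8 1.2 2.2
   vertex 2.4 3.5 2.4
   vertex 3.5 2.6 4.8
  endloop
 endfacet
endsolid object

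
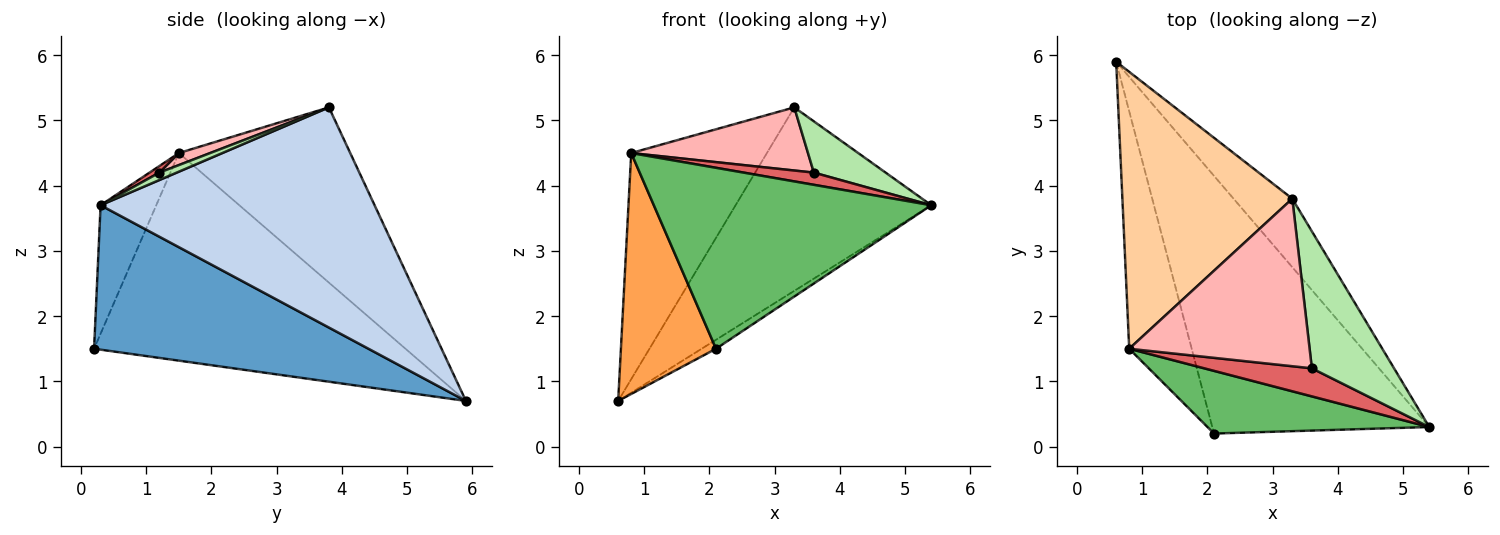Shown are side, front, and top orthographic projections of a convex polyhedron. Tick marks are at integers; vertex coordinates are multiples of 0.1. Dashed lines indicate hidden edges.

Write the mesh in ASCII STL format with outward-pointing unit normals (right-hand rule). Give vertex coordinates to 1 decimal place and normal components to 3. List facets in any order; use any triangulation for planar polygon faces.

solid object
 facet normal 0.554 0.029 -0.832
  outer loop
   vertex 2.1 0.2 1.5
   vertex 0.6 5.9 0.7
   vertex 5.4 0.3 3.7
  endloop
 endfacet
 facet normal 0.795 0.568 -0.212
  outer loop
   vertex 3.3 3.8 5.2
   vertex 5.4 0.3 3.7
   vertex 0.6 5.9 0.7
  endloop
 endfacet
 facet normal -0.919 -0.281 -0.277
  outer loop
   vertex 0.8 1.5 4.5
   vertex 0.6 5.9 0.7
   vertex 2.1 0.2 1.5
  endloop
 endfacet
 facet normal -0.624 0.494 0.605
  outer loop
   vertex 0.8 1.5 4.5
   vertex 3.3 3.8 5.2
   vertex 0.6 5.9 0.7
  endloop
 endfacet
 facet normal -0.186 -0.928 0.322
  outer loop
   vertex 0.8 1.5 4.5
   vertex 2.1 0.2 1.5
   vertex 5.4 0.3 3.7
  endloop
 endfacet
 facet normal 0.085 -0.349 0.933
  outer loop
   vertex 3.6 1.2 4.2
   vertex 5.4 0.3 3.7
   vertex 3.3 3.8 5.2
  endloop
 endfacet
 facet normal 0.056 -0.398 0.916
  outer loop
   vertex 3.6 1.2 4.2
   vertex 0.8 1.5 4.5
   vertex 5.4 0.3 3.7
  endloop
 endfacet
 facet normal 0.062 -0.352 0.934
  outer loop
   vertex 3.6 1.2 4.2
   vertex 3.3 3.8 5.2
   vertex 0.8 1.5 4.5
  endloop
 endfacet
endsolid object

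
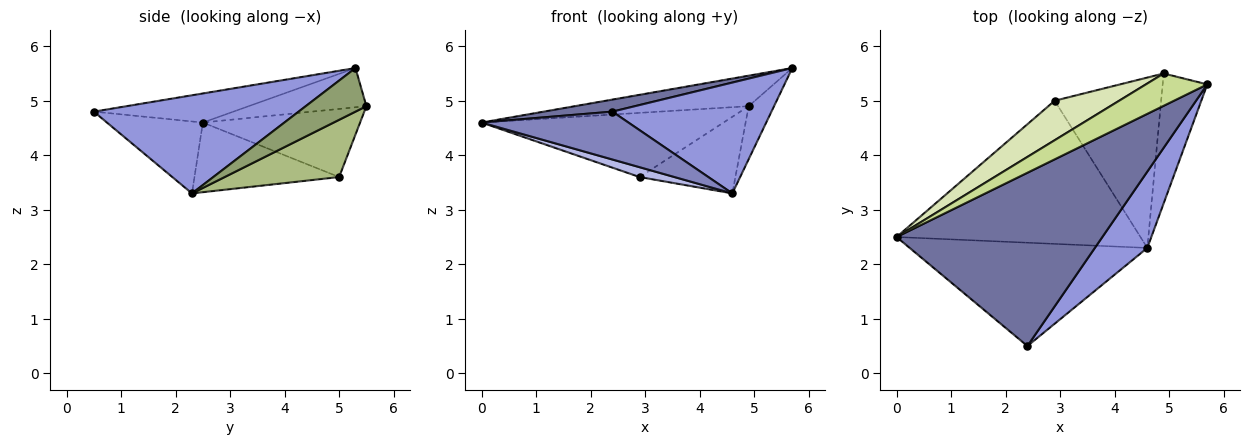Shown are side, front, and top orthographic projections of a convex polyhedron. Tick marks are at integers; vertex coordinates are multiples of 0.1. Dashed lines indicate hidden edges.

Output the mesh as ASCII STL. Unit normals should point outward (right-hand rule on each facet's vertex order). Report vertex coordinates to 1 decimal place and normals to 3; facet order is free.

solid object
 facet normal -0.140 -0.069 0.988
  outer loop
   vertex 2.4 0.5 4.8
   vertex 5.7 5.3 5.6
   vertex 0.0 2.5 4.6
  endloop
 endfacet
 facet normal -0.265 -0.405 -0.875
  outer loop
   vertex 4.6 2.3 3.3
   vertex 2.4 0.5 4.8
   vertex 0.0 2.5 4.6
  endloop
 endfacet
 facet normal 0.728 -0.565 0.389
  outer loop
   vertex 4.6 2.3 3.3
   vertex 5.7 5.3 5.6
   vertex 2.4 0.5 4.8
  endloop
 endfacet
 facet normal -0.274 -0.066 -0.959
  outer loop
   vertex 2.9 5.0 3.6
   vertex 4.6 2.3 3.3
   vertex 0.0 2.5 4.6
  endloop
 endfacet
 facet normal 0.671 0.280 -0.687
  outer loop
   vertex 4.9 5.5 4.9
   vertex 5.7 5.3 5.6
   vertex 4.6 2.3 3.3
  endloop
 endfacet
 facet normal 0.440 0.368 -0.819
  outer loop
   vertex 4.9 5.5 4.9
   vertex 4.6 2.3 3.3
   vertex 2.9 5.0 3.6
  endloop
 endfacet
 facet normal -0.421 0.622 0.660
  outer loop
   vertex 4.9 5.5 4.9
   vertex 0.0 2.5 4.6
   vertex 5.7 5.3 5.6
  endloop
 endfacet
 facet normal -0.484 0.745 0.458
  outer loop
   vertex 4.9 5.5 4.9
   vertex 2.9 5.0 3.6
   vertex 0.0 2.5 4.6
  endloop
 endfacet
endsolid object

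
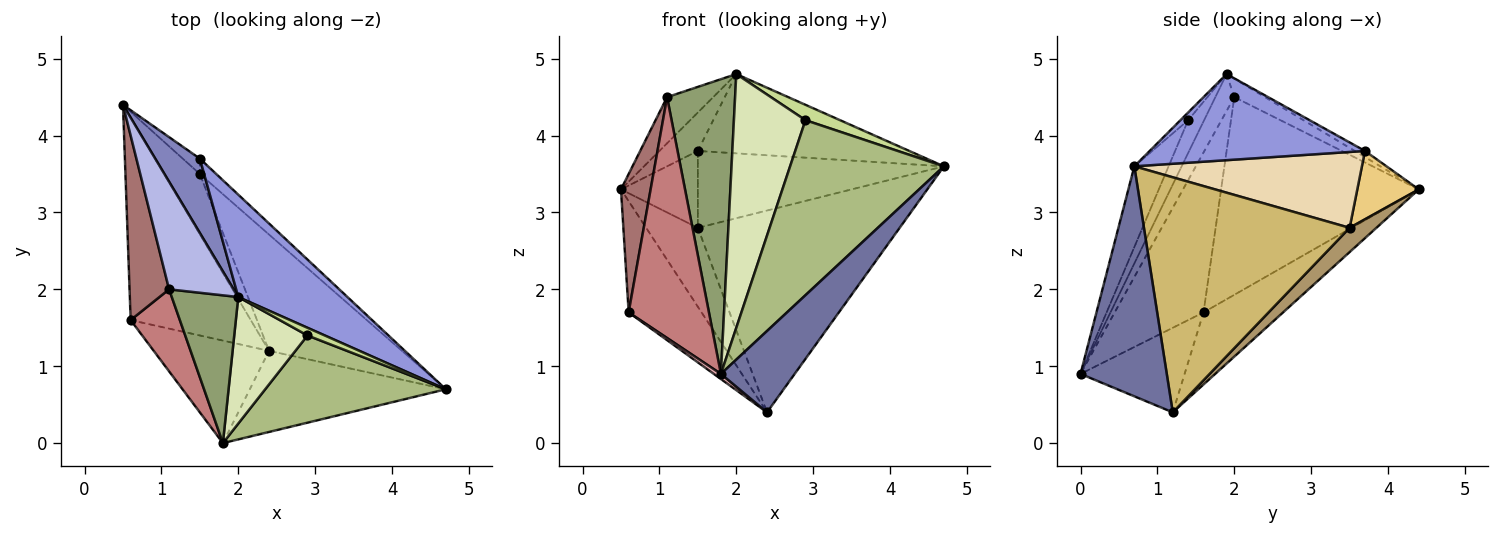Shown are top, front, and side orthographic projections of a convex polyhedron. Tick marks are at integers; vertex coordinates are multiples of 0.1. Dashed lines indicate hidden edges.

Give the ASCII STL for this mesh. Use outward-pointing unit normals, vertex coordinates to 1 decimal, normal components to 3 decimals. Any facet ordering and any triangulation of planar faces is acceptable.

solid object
 facet normal 0.638 -0.545 -0.544
  outer loop
   vertex 2.4 1.2 0.4
   vertex 4.7 0.7 3.6
   vertex 1.8 0.0 0.9
  endloop
 endfacet
 facet normal -0.122 0.456 0.882
  outer loop
   vertex 1.5 3.7 3.8
   vertex 0.5 4.4 3.3
   vertex 2.0 1.9 4.8
  endloop
 endfacet
 facet normal 0.529 0.520 0.671
  outer loop
   vertex 1.5 3.7 3.8
   vertex 2.0 1.9 4.8
   vertex 4.7 0.7 3.6
  endloop
 endfacet
 facet normal -0.254 0.381 0.889
  outer loop
   vertex 1.1 2.0 4.5
   vertex 2.0 1.9 4.8
   vertex 0.5 4.4 3.3
  endloop
 endfacet
 facet normal -0.241 -0.867 0.435
  outer loop
   vertex 1.1 2.0 4.5
   vertex 1.8 0.0 0.9
   vertex 2.0 1.9 4.8
  endloop
 endfacet
 facet normal -0.195 -0.878 0.438
  outer loop
   vertex 2.9 1.4 4.2
   vertex 1.8 0.0 0.9
   vertex 4.7 0.7 3.6
  endloop
 endfacet
 facet normal -0.195 -0.877 0.439
  outer loop
   vertex 2.9 1.4 4.2
   vertex 4.7 0.7 3.6
   vertex 2.0 1.9 4.8
  endloop
 endfacet
 facet normal -0.196 -0.878 0.438
  outer loop
   vertex 2.9 1.4 4.2
   vertex 2.0 1.9 4.8
   vertex 1.8 0.0 0.9
  endloop
 endfacet
 facet normal 0.381 0.735 -0.561
  outer loop
   vertex 1.5 3.5 2.8
   vertex 2.4 1.2 0.4
   vertex 0.5 4.4 3.3
  endloop
 endfacet
 facet normal 0.662 0.650 -0.374
  outer loop
   vertex 1.5 3.5 2.8
   vertex 4.7 0.7 3.6
   vertex 2.4 1.2 0.4
  endloop
 endfacet
 facet normal 0.617 0.772 -0.154
  outer loop
   vertex 1.5 3.5 2.8
   vertex 0.5 4.4 3.3
   vertex 1.5 3.7 3.8
  endloop
 endfacet
 facet normal 0.672 0.726 -0.145
  outer loop
   vertex 1.5 3.5 2.8
   vertex 1.5 3.7 3.8
   vertex 4.7 0.7 3.6
  endloop
 endfacet
 facet normal -0.970 -0.146 0.194
  outer loop
   vertex 0.6 1.6 1.7
   vertex 1.1 2.0 4.5
   vertex 0.5 4.4 3.3
  endloop
 endfacet
 facet normal -0.723 -0.654 0.223
  outer loop
   vertex 0.6 1.6 1.7
   vertex 1.8 0.0 0.9
   vertex 1.1 2.0 4.5
  endloop
 endfacet
 facet normal -0.465 0.427 -0.776
  outer loop
   vertex 0.6 1.6 1.7
   vertex 0.5 4.4 3.3
   vertex 2.4 1.2 0.4
  endloop
 endfacet
 facet normal -0.591 -0.040 -0.806
  outer loop
   vertex 0.6 1.6 1.7
   vertex 2.4 1.2 0.4
   vertex 1.8 0.0 0.9
  endloop
 endfacet
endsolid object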